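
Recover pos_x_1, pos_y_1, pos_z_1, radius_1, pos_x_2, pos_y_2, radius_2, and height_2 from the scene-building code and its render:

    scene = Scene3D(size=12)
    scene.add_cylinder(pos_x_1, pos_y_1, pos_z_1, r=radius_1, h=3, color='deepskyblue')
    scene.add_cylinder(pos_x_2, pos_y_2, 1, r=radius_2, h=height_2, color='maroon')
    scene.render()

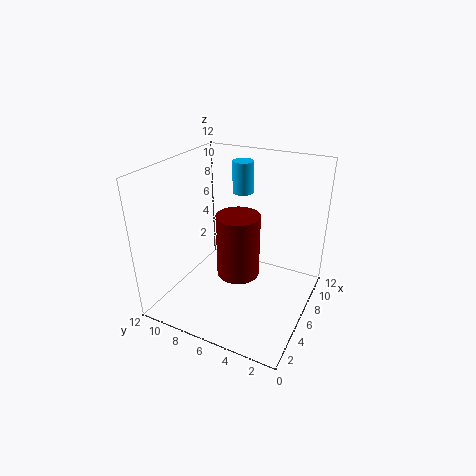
pos_x_1 = 11
pos_y_1 = 8
pos_z_1 = 8
radius_1 = 1
pos_x_2 = 8
pos_y_2 = 7
radius_2 = 2
height_2 = 6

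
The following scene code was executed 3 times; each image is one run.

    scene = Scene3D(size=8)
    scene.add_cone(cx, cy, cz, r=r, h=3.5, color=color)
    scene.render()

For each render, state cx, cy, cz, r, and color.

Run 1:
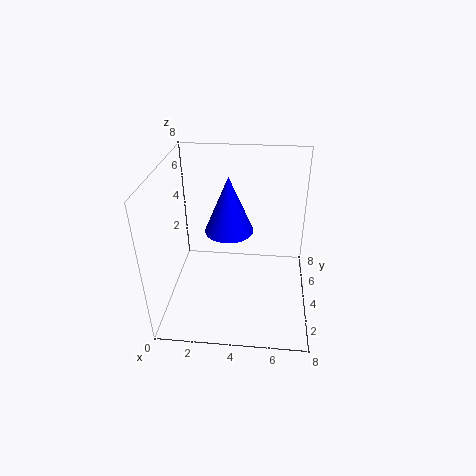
cx = 3.25
cy = 6
cz = 3.25
r = 1.5
color = 'blue'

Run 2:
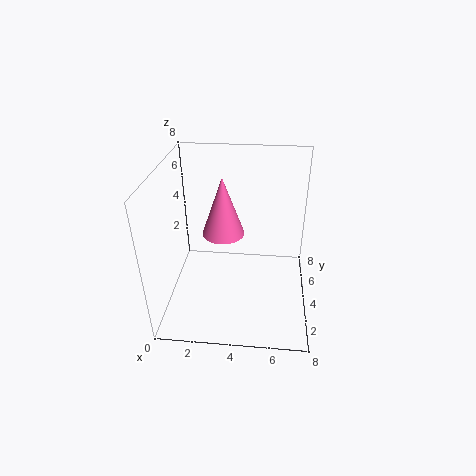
cx = 3
cy = 5.25
cz = 3.5
r = 1.25
color = 'hotpink'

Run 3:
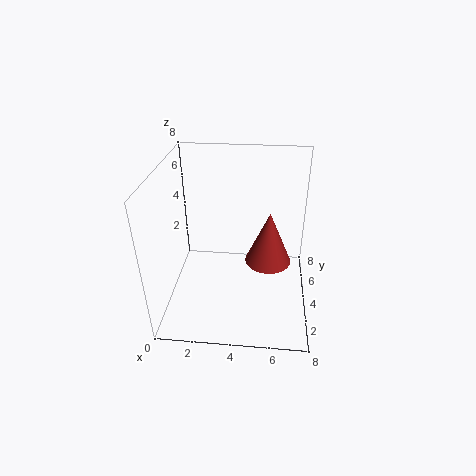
cx = 5.75
cy = 6.5
cz = 0.75
r = 1.5
color = 'brown'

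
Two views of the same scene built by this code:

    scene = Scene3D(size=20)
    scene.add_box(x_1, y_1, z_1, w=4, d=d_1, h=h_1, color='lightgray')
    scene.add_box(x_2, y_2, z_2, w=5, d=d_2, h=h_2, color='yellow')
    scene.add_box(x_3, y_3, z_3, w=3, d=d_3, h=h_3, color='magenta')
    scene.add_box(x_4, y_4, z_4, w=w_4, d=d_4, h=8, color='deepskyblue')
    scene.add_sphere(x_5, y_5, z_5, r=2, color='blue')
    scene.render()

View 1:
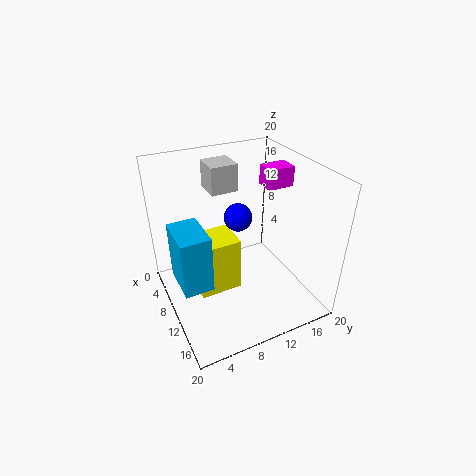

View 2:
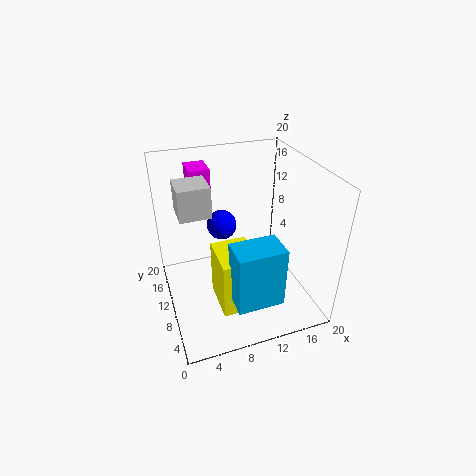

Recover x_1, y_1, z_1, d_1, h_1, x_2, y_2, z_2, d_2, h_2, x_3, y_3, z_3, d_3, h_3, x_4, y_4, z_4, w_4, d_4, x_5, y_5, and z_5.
x_1 = 2, y_1 = 8, z_1 = 15, d_1 = 4, h_1 = 4, x_2 = 6, y_2 = 4, z_2 = 2, d_2 = 6, h_2 = 8, x_3 = 5, y_3 = 16, z_3 = 15, d_3 = 4, h_3 = 3, x_4 = 7, y_4 = 1, z_4 = 5, w_4 = 6, d_4 = 4, x_5 = 8, y_5 = 11, z_5 = 12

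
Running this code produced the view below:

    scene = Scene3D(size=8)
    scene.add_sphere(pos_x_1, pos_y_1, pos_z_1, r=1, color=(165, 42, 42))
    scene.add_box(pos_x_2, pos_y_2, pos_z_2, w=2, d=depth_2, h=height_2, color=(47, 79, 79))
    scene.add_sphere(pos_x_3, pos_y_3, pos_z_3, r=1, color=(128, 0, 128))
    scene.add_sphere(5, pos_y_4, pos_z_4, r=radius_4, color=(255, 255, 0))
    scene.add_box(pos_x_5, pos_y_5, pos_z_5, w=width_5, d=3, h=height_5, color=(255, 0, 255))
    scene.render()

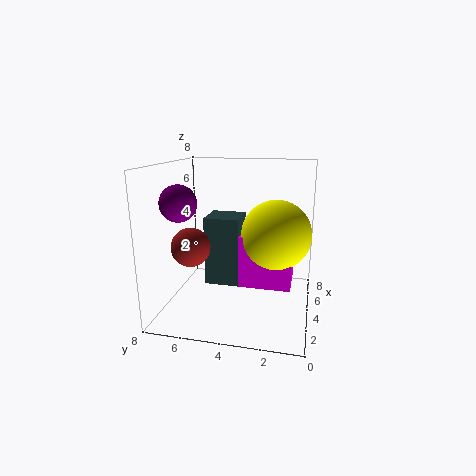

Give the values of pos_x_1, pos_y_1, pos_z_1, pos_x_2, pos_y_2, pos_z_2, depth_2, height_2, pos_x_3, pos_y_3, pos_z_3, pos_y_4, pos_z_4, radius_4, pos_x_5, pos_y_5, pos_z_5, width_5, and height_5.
pos_x_1 = 2, pos_y_1 = 6, pos_z_1 = 4, pos_x_2 = 4, pos_y_2 = 4, pos_z_2 = 1, depth_2 = 2, height_2 = 4, pos_x_3 = 3, pos_y_3 = 7, pos_z_3 = 6, pos_y_4 = 2, pos_z_4 = 4, radius_4 = 2, pos_x_5 = 4, pos_y_5 = 1, pos_z_5 = 1, width_5 = 3, height_5 = 3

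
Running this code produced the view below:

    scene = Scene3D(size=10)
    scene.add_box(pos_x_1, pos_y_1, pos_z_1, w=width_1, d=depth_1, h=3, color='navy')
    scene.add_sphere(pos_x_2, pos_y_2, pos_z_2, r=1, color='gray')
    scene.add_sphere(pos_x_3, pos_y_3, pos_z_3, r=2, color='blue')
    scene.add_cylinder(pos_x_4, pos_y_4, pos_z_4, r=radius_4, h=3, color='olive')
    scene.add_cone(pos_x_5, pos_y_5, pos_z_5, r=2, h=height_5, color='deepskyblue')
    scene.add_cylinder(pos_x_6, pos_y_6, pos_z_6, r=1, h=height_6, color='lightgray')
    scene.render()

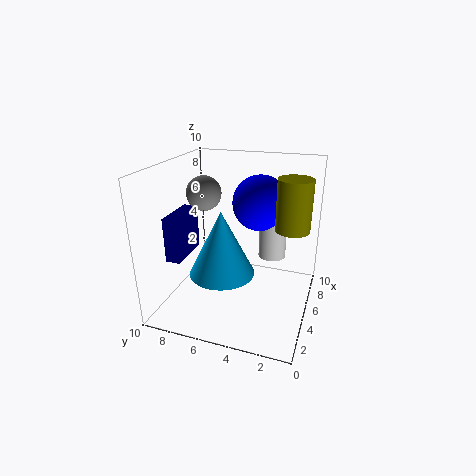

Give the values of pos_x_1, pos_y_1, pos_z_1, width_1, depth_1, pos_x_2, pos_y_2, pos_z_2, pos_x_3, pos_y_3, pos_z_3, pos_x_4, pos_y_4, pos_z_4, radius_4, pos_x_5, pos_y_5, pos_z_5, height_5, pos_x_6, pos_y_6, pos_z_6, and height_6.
pos_x_1 = 2; pos_y_1 = 8; pos_z_1 = 4; width_1 = 3; depth_1 = 1; pos_x_2 = 2; pos_y_2 = 6; pos_z_2 = 9; pos_x_3 = 7; pos_y_3 = 4; pos_z_3 = 7; pos_x_4 = 3; pos_y_4 = 1; pos_z_4 = 7; radius_4 = 1; pos_x_5 = 2; pos_y_5 = 5; pos_z_5 = 4; height_5 = 4; pos_x_6 = 7; pos_y_6 = 3; pos_z_6 = 3; height_6 = 4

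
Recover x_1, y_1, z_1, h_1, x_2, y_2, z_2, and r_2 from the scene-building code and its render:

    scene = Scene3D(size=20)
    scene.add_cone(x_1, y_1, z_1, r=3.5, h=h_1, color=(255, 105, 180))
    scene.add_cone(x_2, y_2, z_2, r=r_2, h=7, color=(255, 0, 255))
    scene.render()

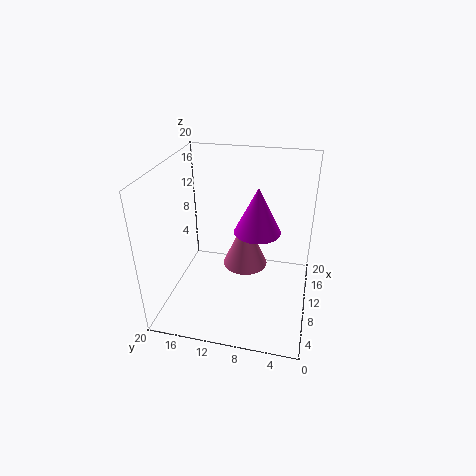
x_1 = 15, y_1 = 10, z_1 = 2.5, h_1 = 8, x_2 = 14, y_2 = 8, z_2 = 9, r_2 = 3.5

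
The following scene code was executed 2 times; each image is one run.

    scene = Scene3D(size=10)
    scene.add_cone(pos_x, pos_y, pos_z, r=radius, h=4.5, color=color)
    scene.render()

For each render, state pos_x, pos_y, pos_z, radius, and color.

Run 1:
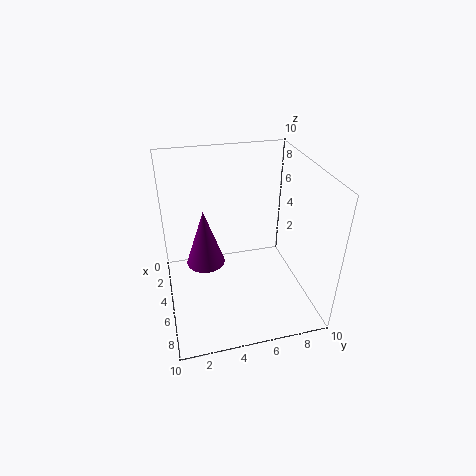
pos_x = 2.5; pos_y = 3; pos_z = 1.5; radius = 1.5; color = 'purple'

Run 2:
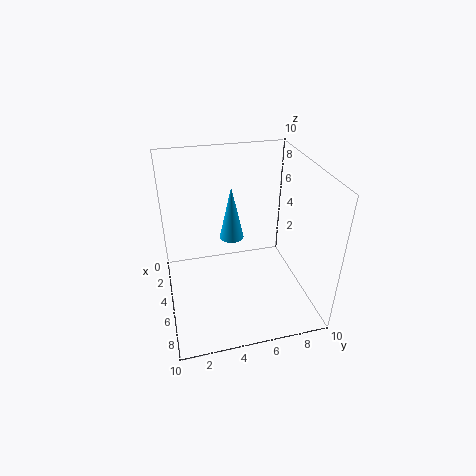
pos_x = 1; pos_y = 5.5; pos_z = 2.5; radius = 1; color = 'deepskyblue'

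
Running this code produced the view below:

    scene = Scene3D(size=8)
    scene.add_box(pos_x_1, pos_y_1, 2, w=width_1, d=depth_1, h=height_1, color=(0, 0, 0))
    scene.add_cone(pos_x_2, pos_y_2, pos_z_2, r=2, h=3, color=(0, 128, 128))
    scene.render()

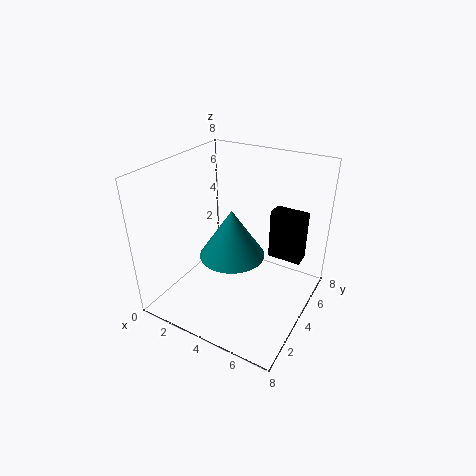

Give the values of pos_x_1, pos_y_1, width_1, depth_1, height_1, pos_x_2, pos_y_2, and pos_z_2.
pos_x_1 = 5; pos_y_1 = 6; width_1 = 2; depth_1 = 1; height_1 = 3; pos_x_2 = 3; pos_y_2 = 5; pos_z_2 = 2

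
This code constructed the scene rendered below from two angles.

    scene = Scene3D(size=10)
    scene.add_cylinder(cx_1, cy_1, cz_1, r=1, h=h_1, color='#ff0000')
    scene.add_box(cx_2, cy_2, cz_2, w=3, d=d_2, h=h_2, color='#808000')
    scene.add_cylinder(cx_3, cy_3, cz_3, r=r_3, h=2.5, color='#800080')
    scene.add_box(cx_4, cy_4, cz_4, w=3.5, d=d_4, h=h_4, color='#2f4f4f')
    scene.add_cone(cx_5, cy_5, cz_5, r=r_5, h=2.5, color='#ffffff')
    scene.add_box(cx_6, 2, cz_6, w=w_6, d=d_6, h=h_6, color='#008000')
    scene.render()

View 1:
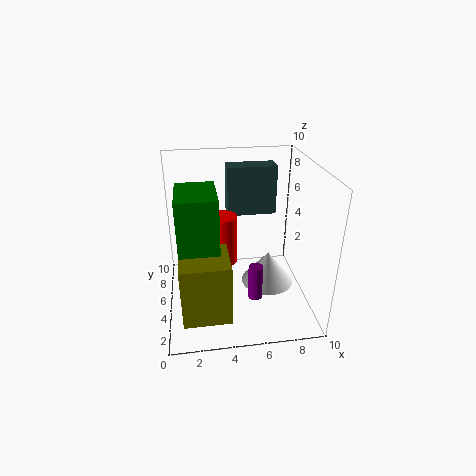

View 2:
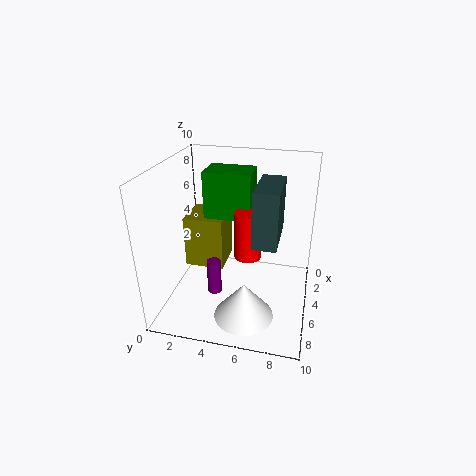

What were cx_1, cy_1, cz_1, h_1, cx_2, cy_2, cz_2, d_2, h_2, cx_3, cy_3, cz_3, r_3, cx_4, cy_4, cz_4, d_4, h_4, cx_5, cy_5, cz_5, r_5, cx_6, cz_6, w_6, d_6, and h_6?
cx_1 = 4; cy_1 = 5.5; cz_1 = 3; h_1 = 3.5; cx_2 = 1; cy_2 = 0.5; cz_2 = 1.5; d_2 = 3; h_2 = 4; cx_3 = 6; cy_3 = 3.5; cz_3 = 1; r_3 = 0.5; cx_4 = 4.5; cy_4 = 6.5; cz_4 = 6; d_4 = 1.5; h_4 = 3.5; cx_5 = 7.5; cy_5 = 6; cz_5 = 0.5; r_5 = 2; cx_6 = 1; cz_6 = 5.5; w_6 = 2.5; d_6 = 3.5; h_6 = 3.5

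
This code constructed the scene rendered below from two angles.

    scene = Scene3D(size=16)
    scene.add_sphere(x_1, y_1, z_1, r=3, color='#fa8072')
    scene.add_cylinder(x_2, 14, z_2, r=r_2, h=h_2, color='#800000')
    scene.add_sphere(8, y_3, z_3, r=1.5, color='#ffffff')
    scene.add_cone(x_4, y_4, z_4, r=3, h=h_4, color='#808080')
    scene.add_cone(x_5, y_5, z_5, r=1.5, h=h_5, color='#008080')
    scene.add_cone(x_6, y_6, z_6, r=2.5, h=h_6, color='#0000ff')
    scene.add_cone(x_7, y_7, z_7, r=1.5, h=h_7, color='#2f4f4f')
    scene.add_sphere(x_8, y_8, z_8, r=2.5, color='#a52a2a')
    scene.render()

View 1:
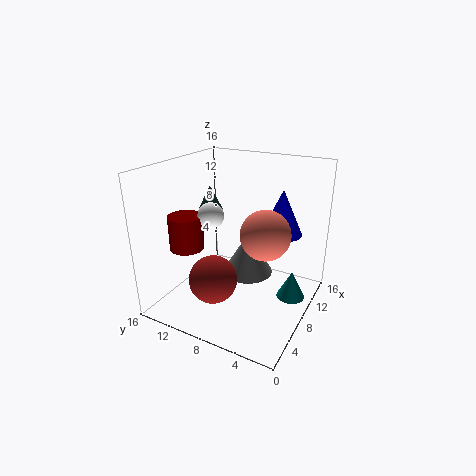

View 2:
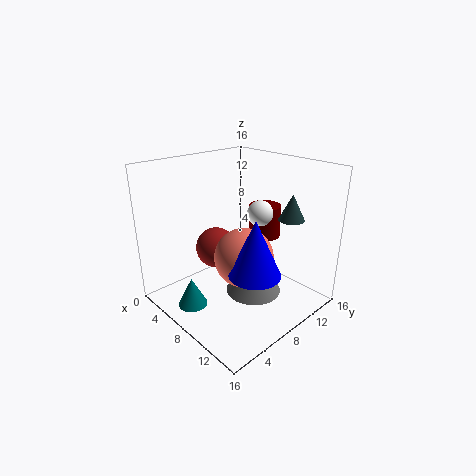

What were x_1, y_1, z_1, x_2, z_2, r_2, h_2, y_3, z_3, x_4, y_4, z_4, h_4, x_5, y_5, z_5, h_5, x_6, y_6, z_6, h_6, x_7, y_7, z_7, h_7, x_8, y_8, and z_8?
x_1 = 11
y_1 = 6
z_1 = 7.5
x_2 = 6.5
z_2 = 6
r_2 = 2
h_2 = 4
y_3 = 11.5
z_3 = 10
x_4 = 10.5
y_4 = 8
z_4 = 2.5
h_4 = 5
x_5 = 8
y_5 = 1.5
z_5 = 2.5
h_5 = 3
x_6 = 13.5
y_6 = 5
z_6 = 7
h_6 = 5.5
x_7 = 11
y_7 = 13.5
z_7 = 9.5
h_7 = 3
x_8 = 3.5
y_8 = 8.5
z_8 = 5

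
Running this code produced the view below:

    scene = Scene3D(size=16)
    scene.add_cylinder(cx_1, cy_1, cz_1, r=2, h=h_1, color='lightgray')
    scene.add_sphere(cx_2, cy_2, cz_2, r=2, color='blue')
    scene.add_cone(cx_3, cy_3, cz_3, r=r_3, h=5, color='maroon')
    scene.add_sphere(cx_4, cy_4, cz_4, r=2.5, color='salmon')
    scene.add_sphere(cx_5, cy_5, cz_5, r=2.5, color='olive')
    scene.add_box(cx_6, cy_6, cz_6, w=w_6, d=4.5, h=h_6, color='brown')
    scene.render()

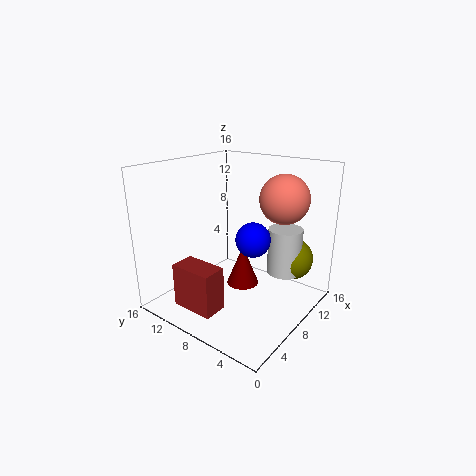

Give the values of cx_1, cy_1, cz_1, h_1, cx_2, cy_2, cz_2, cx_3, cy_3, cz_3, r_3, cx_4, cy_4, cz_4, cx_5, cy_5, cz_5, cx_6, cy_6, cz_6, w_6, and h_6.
cx_1 = 12.5
cy_1 = 4.5
cz_1 = 3
h_1 = 5.5
cx_2 = 9.5
cy_2 = 7
cz_2 = 7.5
cx_3 = 11
cy_3 = 9.5
cz_3 = 0.5
r_3 = 2
cx_4 = 9
cy_4 = 3
cz_4 = 13
cx_5 = 13.5
cy_5 = 4
cz_5 = 4.5
cx_6 = 0.5
cy_6 = 6
cz_6 = 2.5
w_6 = 2.5
h_6 = 4.5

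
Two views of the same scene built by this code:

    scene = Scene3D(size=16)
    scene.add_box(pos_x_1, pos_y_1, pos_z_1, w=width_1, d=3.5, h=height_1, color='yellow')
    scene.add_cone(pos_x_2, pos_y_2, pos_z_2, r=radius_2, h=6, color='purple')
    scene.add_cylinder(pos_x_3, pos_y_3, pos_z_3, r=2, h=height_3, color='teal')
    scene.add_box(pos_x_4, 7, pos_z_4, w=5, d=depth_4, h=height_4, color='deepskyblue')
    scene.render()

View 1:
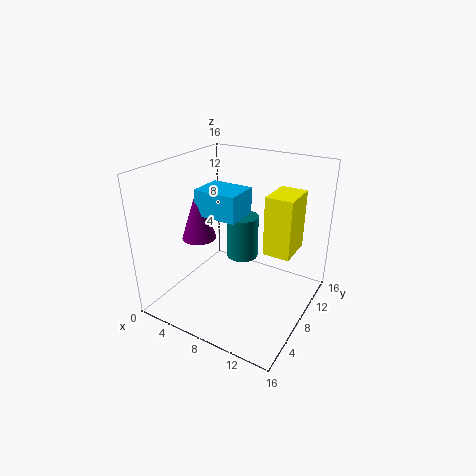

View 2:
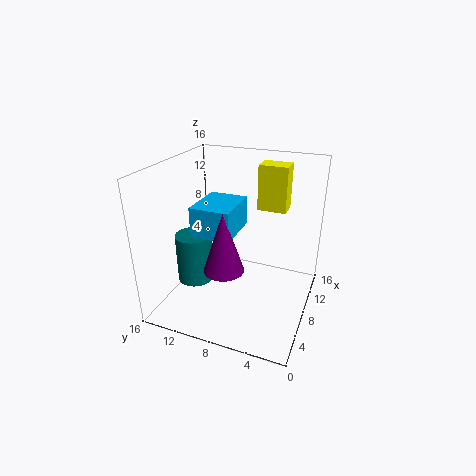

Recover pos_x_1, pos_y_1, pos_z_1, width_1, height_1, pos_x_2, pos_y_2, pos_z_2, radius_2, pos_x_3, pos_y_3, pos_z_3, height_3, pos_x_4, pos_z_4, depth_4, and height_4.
pos_x_1 = 13; pos_y_1 = 4; pos_z_1 = 9.5; width_1 = 2.5; height_1 = 5.5; pos_x_2 = 3; pos_y_2 = 7.5; pos_z_2 = 7; radius_2 = 2; pos_x_3 = 6; pos_y_3 = 12.5; pos_z_3 = 3; height_3 = 5.5; pos_x_4 = 3; pos_z_4 = 10; depth_4 = 4; height_4 = 3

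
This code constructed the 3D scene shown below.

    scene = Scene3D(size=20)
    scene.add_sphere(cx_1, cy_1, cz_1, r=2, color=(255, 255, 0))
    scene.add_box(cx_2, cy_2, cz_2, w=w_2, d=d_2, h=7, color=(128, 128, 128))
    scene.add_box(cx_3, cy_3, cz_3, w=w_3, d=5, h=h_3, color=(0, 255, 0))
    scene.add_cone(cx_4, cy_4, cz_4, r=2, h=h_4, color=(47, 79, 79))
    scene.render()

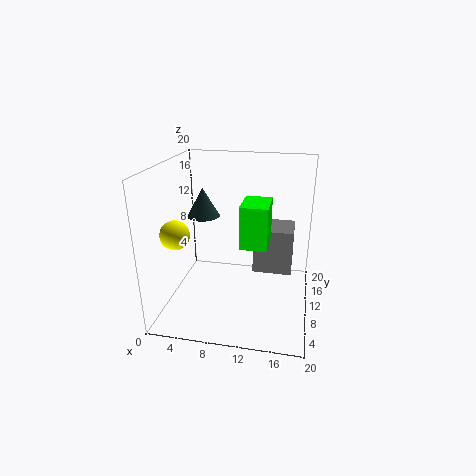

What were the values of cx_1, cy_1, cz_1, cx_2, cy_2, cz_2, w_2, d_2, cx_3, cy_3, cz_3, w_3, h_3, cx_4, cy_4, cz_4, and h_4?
cx_1 = 2
cy_1 = 7
cz_1 = 11
cx_2 = 11.5
cy_2 = 14
cz_2 = 2.5
w_2 = 6
d_2 = 5.5
cx_3 = 11
cy_3 = 5.5
cz_3 = 10.5
w_3 = 3.5
h_3 = 5.5
cx_4 = 6.5
cy_4 = 6
cz_4 = 14.5
h_4 = 3.5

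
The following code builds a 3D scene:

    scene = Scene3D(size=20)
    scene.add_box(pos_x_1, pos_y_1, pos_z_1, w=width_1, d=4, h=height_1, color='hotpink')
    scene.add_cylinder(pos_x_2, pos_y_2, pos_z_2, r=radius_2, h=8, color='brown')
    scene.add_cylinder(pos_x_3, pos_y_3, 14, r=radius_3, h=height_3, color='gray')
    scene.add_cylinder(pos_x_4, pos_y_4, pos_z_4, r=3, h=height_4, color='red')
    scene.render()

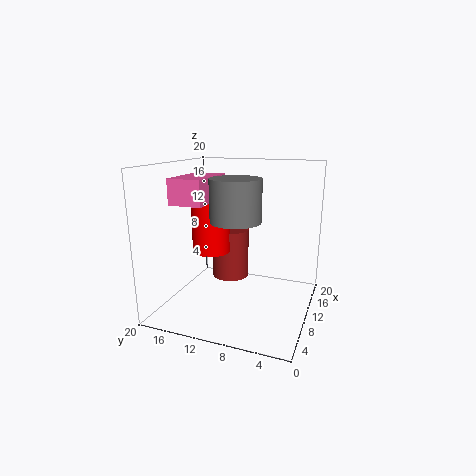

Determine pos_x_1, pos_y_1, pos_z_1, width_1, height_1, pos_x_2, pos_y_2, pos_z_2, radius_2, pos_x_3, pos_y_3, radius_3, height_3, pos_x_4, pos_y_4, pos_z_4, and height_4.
pos_x_1 = 1; pos_y_1 = 11; pos_z_1 = 16; width_1 = 7; height_1 = 3; pos_x_2 = 17; pos_y_2 = 14; pos_z_2 = 1; radius_2 = 3; pos_x_3 = 4; pos_y_3 = 8; radius_3 = 3; height_3 = 5; pos_x_4 = 14; pos_y_4 = 16; pos_z_4 = 6; height_4 = 9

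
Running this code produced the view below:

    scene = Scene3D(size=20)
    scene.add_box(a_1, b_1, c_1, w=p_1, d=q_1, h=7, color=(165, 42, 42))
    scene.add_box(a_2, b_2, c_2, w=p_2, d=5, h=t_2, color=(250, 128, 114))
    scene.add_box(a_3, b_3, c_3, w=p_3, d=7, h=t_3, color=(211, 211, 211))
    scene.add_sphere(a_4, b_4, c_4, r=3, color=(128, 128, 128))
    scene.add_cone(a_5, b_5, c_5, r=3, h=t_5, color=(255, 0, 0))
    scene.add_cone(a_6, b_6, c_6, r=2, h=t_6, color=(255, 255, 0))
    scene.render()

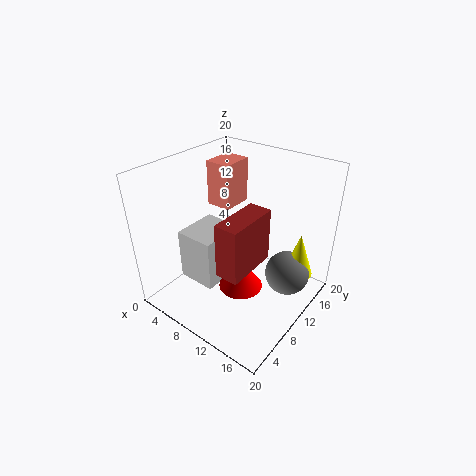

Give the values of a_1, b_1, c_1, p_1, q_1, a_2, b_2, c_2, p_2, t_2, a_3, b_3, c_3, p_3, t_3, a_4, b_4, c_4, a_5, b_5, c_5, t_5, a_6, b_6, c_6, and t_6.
a_1 = 12; b_1 = 3; c_1 = 9; p_1 = 3; q_1 = 7; a_2 = 1; b_2 = 14; c_2 = 11; p_2 = 4; t_2 = 7; a_3 = 1; b_3 = 7; c_3 = 1; p_3 = 6; t_3 = 8; a_4 = 17; b_4 = 12; c_4 = 6; a_5 = 12; b_5 = 8; c_5 = 4; t_5 = 4; a_6 = 18; b_6 = 13; c_6 = 6; t_6 = 6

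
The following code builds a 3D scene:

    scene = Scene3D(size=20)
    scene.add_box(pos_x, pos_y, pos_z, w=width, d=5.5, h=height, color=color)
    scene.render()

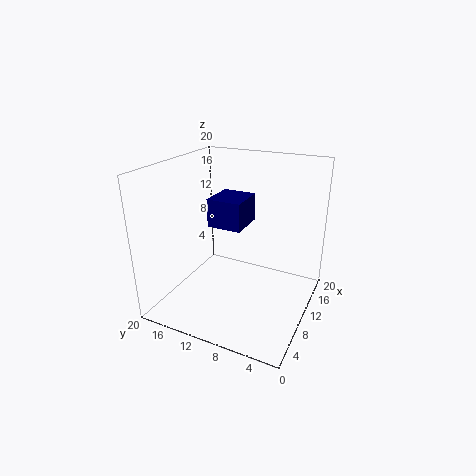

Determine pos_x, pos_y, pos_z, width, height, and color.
pos_x = 13.5
pos_y = 11.5
pos_z = 9
width = 6
height = 4.5
color = 'navy'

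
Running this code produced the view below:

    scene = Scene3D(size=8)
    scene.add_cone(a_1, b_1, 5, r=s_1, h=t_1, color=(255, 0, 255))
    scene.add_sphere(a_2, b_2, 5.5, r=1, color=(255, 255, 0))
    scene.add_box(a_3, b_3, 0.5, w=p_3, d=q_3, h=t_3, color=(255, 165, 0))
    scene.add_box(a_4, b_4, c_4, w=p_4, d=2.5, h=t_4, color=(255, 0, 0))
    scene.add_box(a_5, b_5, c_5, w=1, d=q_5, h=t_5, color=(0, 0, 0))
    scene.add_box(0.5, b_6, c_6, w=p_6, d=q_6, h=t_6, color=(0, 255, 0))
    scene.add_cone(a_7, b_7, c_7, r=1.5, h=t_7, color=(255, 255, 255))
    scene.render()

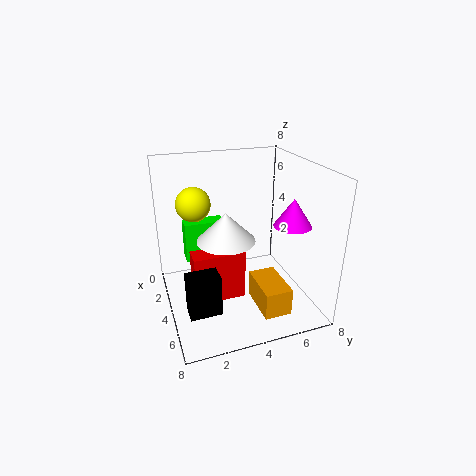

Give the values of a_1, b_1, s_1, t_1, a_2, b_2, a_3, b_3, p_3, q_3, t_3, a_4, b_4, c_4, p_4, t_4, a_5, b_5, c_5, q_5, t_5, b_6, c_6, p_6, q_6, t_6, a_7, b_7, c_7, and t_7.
a_1 = 5.5, b_1 = 6.5, s_1 = 1, t_1 = 1.5, a_2 = 2, b_2 = 2, a_3 = 4.5, b_3 = 4.5, p_3 = 2.5, q_3 = 1.5, t_3 = 1.5, a_4 = 5.5, b_4 = 1, c_4 = 2, p_4 = 1, t_4 = 2.5, a_5 = 6.5, b_5 = 0.5, c_5 = 2, q_5 = 1.5, t_5 = 2, b_6 = 1.5, c_6 = 1.5, p_6 = 1, q_6 = 2.5, t_6 = 2.5, a_7 = 5, b_7 = 3, c_7 = 4.5, t_7 = 1.5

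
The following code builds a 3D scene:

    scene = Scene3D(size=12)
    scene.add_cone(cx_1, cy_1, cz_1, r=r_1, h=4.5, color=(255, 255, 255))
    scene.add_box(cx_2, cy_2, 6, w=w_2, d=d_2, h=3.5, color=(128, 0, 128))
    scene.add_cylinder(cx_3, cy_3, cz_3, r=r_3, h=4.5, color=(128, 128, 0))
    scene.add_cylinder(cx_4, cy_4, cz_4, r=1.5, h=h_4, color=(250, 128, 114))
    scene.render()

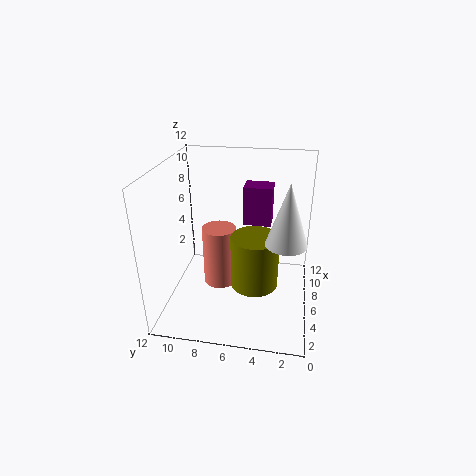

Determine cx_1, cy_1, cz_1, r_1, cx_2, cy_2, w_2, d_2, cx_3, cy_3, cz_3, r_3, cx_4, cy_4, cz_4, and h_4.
cx_1 = 3, cy_1 = 2, cz_1 = 7.5, r_1 = 1.5, cx_2 = 8.5, cy_2 = 3.5, w_2 = 2, d_2 = 2.5, cx_3 = 5.5, cy_3 = 4.5, cz_3 = 2, r_3 = 2, cx_4 = 7.5, cy_4 = 8, cz_4 = 0.5, h_4 = 5.5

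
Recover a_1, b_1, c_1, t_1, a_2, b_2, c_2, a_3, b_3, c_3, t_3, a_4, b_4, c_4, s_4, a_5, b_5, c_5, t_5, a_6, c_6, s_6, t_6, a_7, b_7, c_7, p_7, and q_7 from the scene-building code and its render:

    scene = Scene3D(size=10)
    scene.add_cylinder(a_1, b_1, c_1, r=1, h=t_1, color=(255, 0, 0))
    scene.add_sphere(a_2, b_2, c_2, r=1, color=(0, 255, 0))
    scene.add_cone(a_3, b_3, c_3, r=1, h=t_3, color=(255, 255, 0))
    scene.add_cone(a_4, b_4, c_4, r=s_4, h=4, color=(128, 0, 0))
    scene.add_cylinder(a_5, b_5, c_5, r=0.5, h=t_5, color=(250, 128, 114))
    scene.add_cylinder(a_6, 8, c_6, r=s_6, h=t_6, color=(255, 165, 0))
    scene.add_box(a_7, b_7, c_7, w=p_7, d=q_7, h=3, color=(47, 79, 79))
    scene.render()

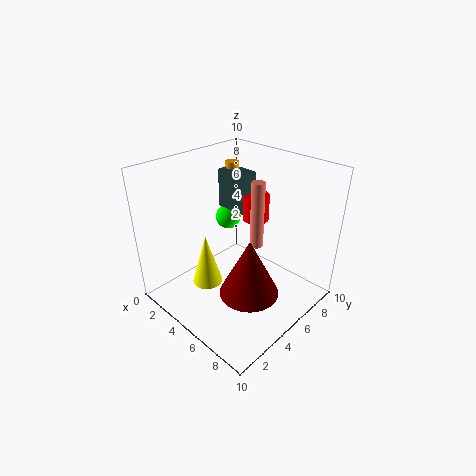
a_1 = 4; b_1 = 8; c_1 = 5; t_1 = 2; a_2 = 1.5; b_2 = 7.5; c_2 = 4.5; a_3 = 4.5; b_3 = 2.5; c_3 = 2.5; t_3 = 3.5; a_4 = 7; b_4 = 4; c_4 = 2; s_4 = 2; a_5 = 5; b_5 = 7; c_5 = 3.5; t_5 = 5; a_6 = 1.5; c_6 = 7; s_6 = 0.5; t_6 = 2; a_7 = 1; b_7 = 7; c_7 = 5.5; p_7 = 2.5; q_7 = 1.5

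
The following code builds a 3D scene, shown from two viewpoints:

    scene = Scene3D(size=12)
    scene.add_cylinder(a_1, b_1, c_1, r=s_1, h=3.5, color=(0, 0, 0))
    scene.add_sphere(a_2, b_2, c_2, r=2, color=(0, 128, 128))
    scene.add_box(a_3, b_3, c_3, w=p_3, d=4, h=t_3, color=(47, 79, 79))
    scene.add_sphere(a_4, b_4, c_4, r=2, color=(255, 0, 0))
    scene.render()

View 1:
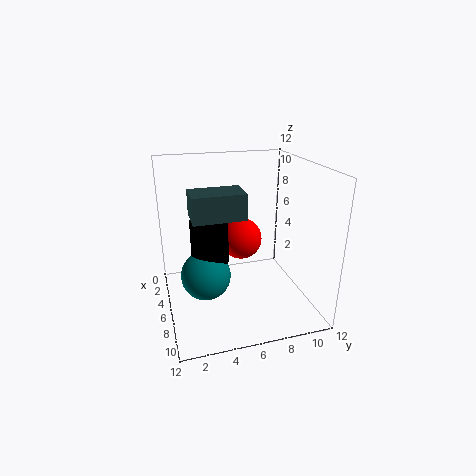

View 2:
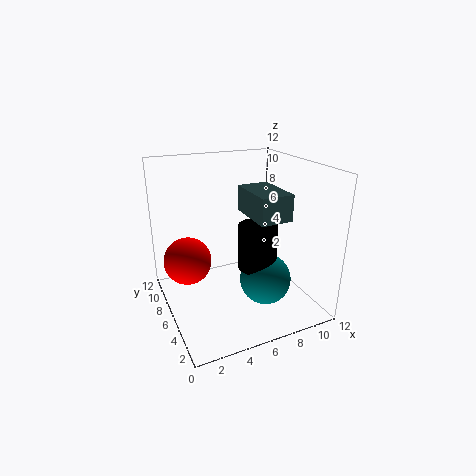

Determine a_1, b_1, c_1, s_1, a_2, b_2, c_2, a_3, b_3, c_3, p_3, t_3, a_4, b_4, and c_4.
a_1 = 6.5; b_1 = 3.5; c_1 = 4.5; s_1 = 1.5; a_2 = 7; b_2 = 3; c_2 = 3.5; a_3 = 6; b_3 = 2; c_3 = 8.5; p_3 = 2.5; t_3 = 2; a_4 = 2; b_4 = 7.5; c_4 = 4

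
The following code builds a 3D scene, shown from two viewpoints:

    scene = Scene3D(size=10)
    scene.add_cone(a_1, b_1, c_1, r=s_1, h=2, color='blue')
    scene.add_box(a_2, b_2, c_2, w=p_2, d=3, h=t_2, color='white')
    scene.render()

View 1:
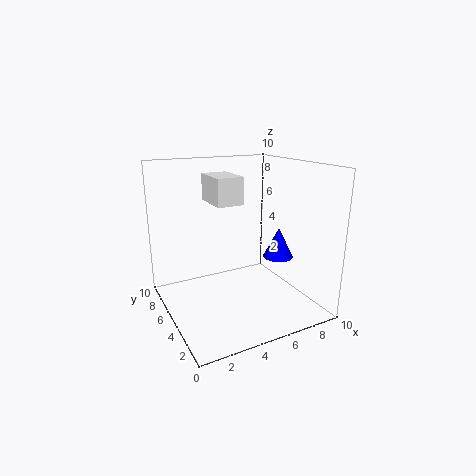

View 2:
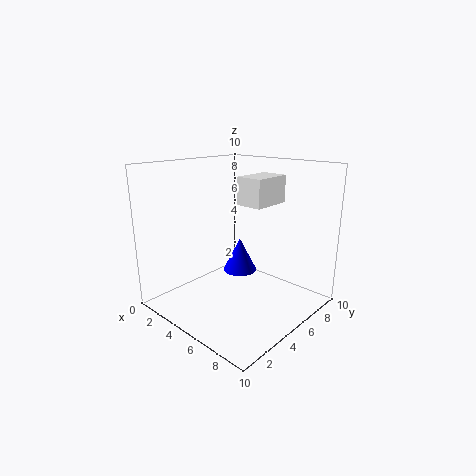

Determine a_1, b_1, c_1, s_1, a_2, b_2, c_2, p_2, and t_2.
a_1 = 7; b_1 = 3; c_1 = 4; s_1 = 1; a_2 = 4; b_2 = 6; c_2 = 7; p_2 = 2; t_2 = 2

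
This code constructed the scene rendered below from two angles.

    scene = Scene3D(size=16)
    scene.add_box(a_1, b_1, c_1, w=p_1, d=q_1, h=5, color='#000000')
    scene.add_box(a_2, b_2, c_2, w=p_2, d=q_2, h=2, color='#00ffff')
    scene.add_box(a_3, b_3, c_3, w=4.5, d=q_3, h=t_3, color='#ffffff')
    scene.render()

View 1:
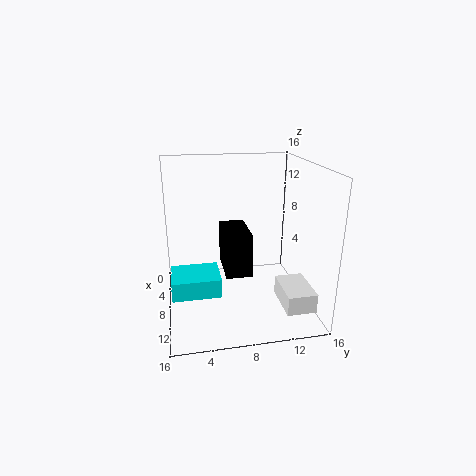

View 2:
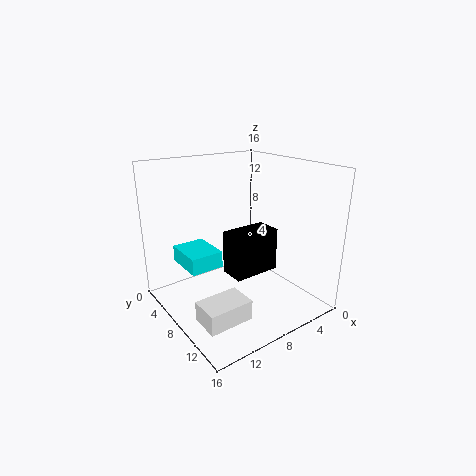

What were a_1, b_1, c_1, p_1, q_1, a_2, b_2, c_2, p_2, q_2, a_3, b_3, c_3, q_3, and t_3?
a_1 = 3.5, b_1 = 6.5, c_1 = 3.5, p_1 = 5.5, q_1 = 3, a_2 = 8.5, b_2 = 0.5, c_2 = 3.5, p_2 = 4, q_2 = 5, a_3 = 11, b_3 = 11.5, c_3 = 2.5, q_3 = 3, t_3 = 2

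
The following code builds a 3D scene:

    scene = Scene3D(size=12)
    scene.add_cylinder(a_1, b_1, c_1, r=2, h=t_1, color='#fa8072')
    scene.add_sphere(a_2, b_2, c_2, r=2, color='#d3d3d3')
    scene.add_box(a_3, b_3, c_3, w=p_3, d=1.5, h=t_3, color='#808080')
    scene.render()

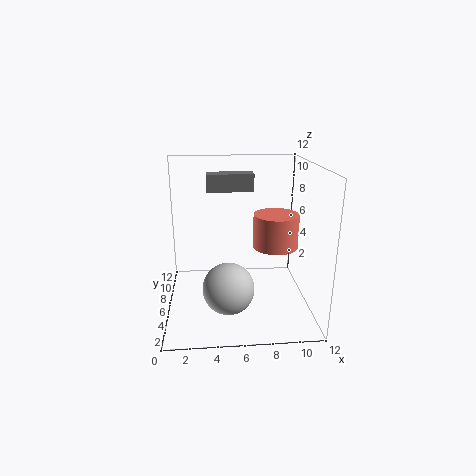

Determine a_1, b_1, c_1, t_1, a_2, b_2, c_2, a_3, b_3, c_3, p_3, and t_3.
a_1 = 9.5, b_1 = 7.5, c_1 = 4.5, t_1 = 3, a_2 = 5, b_2 = 3, c_2 = 3, a_3 = 3.5, b_3 = 7.5, c_3 = 9.5, p_3 = 4, t_3 = 1.5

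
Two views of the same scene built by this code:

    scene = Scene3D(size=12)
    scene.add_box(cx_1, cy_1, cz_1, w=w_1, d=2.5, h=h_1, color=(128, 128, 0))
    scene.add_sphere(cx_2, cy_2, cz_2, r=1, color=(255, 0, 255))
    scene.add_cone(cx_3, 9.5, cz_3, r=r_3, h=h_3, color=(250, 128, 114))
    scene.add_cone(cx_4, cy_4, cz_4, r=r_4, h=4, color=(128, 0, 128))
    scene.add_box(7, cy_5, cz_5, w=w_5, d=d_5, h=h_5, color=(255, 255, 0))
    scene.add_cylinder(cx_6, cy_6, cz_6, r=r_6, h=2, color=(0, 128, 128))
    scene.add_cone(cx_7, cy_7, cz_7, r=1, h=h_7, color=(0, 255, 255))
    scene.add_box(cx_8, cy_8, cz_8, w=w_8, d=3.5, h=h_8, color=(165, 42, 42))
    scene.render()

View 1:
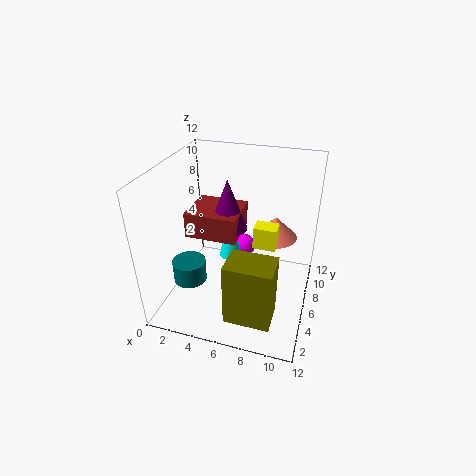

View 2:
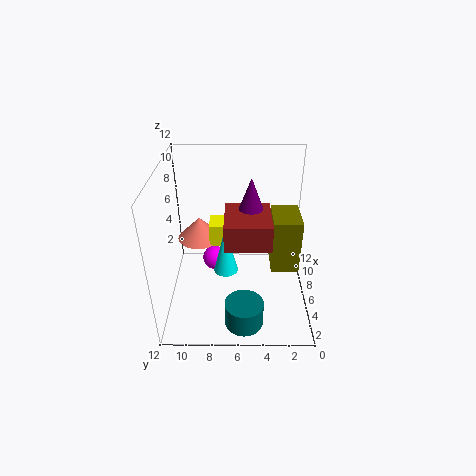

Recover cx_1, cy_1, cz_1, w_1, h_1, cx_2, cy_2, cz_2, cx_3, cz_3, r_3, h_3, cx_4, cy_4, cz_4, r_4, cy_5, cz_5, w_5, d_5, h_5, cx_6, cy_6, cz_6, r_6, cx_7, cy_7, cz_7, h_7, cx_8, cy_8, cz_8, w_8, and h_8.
cx_1 = 6.5
cy_1 = 0.5
cz_1 = 2
w_1 = 3.5
h_1 = 5
cx_2 = 6
cy_2 = 8
cz_2 = 4
cx_3 = 8.5
cz_3 = 4.5
r_3 = 2
h_3 = 2
cx_4 = 5.5
cy_4 = 5
cz_4 = 7.5
r_4 = 1.5
cy_5 = 7
cz_5 = 4.5
w_5 = 2
d_5 = 1.5
h_5 = 2
cx_6 = 1.5
cy_6 = 5.5
cz_6 = 1
r_6 = 1.5
cx_7 = 5
cy_7 = 7
cz_7 = 3.5
h_7 = 4
cx_8 = 2.5
cy_8 = 3.5
cz_8 = 7
w_8 = 4
h_8 = 2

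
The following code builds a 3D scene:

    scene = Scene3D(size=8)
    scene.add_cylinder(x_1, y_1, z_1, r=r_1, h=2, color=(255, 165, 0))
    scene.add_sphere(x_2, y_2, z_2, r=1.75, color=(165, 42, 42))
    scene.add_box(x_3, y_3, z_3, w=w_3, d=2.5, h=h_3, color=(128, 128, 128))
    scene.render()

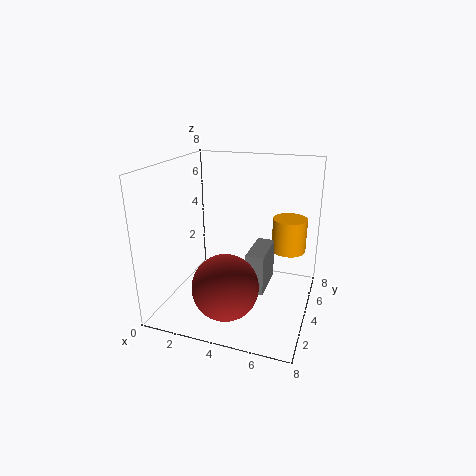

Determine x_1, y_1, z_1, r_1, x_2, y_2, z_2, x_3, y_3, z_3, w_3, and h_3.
x_1 = 6.5; y_1 = 6; z_1 = 2.75; r_1 = 1; x_2 = 4; y_2 = 2; z_2 = 2; x_3 = 4.75; y_3 = 3; z_3 = 1.25; w_3 = 1; h_3 = 2.25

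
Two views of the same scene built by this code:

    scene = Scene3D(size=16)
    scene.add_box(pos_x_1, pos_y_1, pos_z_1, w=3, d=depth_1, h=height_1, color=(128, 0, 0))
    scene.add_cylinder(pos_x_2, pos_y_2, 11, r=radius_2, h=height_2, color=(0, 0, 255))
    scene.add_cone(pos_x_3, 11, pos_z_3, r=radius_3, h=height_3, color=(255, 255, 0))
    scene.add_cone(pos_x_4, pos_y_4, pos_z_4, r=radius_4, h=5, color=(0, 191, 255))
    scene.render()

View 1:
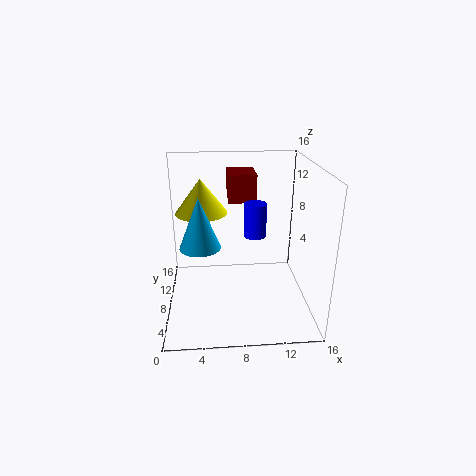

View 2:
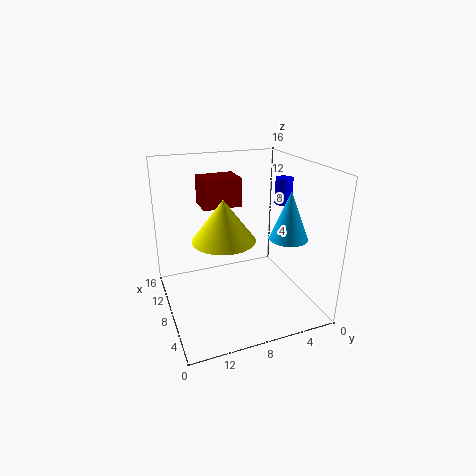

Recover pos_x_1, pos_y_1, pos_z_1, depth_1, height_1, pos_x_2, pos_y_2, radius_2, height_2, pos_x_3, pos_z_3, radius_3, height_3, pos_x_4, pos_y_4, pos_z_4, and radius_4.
pos_x_1 = 7
pos_y_1 = 8
pos_z_1 = 12
depth_1 = 4
height_1 = 3
pos_x_2 = 9
pos_y_2 = 2
radius_2 = 1
height_2 = 3
pos_x_3 = 4
pos_z_3 = 10
radius_3 = 3
height_3 = 4
pos_x_4 = 4
pos_y_4 = 4
pos_z_4 = 9
radius_4 = 2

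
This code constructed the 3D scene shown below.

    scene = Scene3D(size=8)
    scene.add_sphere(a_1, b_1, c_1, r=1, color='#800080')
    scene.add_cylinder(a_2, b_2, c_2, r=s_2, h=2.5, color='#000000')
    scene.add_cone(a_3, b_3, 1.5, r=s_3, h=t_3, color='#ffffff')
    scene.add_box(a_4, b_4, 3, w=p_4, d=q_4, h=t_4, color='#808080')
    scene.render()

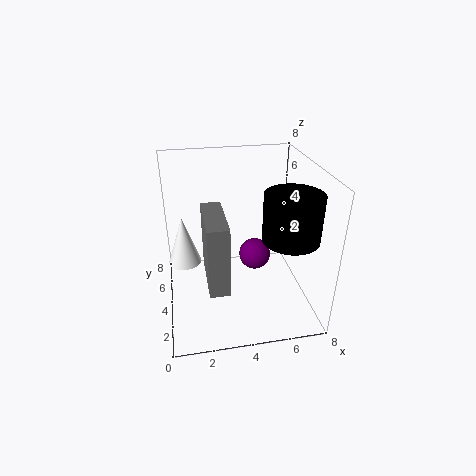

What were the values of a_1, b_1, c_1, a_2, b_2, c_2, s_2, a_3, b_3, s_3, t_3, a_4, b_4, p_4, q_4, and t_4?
a_1 = 5.5
b_1 = 6
c_1 = 1.5
a_2 = 6.5
b_2 = 2.5
c_2 = 4.5
s_2 = 1.5
a_3 = 1
b_3 = 6
s_3 = 1
t_3 = 3
a_4 = 2
b_4 = 0.5
p_4 = 1
q_4 = 3
t_4 = 3.5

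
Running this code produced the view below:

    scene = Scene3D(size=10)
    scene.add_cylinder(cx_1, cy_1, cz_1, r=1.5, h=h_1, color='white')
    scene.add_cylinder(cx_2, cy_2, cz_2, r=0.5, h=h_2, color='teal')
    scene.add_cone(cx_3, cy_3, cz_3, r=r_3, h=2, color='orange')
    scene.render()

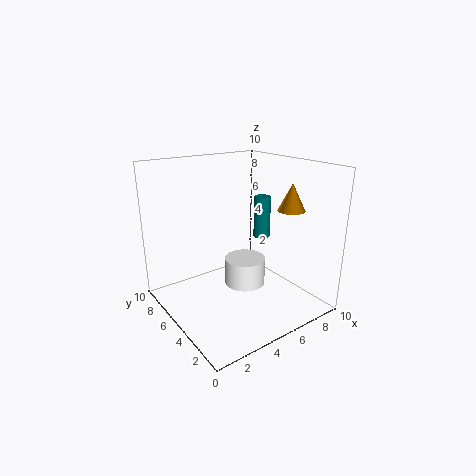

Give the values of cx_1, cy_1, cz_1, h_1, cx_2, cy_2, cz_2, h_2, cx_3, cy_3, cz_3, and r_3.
cx_1 = 6
cy_1 = 5.5
cz_1 = 1
h_1 = 2
cx_2 = 5
cy_2 = 2.5
cz_2 = 6
h_2 = 2.5
cx_3 = 9
cy_3 = 4
cz_3 = 6.5
r_3 = 1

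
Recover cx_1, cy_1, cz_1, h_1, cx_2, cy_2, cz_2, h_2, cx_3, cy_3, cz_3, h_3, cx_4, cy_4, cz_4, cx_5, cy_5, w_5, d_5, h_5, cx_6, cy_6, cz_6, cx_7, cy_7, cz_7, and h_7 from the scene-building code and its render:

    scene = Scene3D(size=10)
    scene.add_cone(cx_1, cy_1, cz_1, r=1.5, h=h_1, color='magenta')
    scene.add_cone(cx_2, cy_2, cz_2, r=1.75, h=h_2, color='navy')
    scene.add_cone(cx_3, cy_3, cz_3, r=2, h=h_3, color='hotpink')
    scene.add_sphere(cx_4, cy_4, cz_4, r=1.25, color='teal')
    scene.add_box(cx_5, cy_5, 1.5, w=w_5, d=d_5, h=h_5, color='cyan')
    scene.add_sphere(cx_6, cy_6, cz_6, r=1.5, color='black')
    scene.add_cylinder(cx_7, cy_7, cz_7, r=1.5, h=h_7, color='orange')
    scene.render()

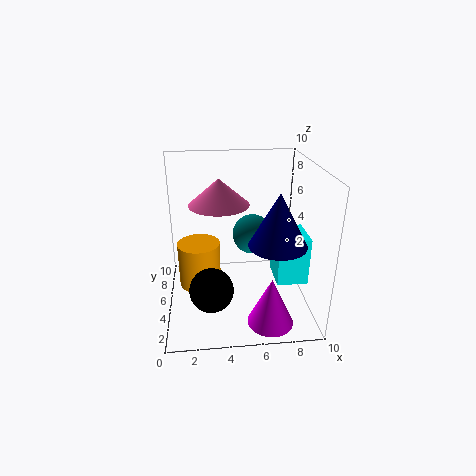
cx_1 = 6.75, cy_1 = 1.5, cz_1 = 0.5, h_1 = 3.25, cx_2 = 7, cy_2 = 1.75, cz_2 = 6, h_2 = 3.25, cx_3 = 3.75, cy_3 = 5, cz_3 = 7.5, h_3 = 1.75, cx_4 = 5.75, cy_4 = 3.5, cz_4 = 6, cx_5 = 7.75, cy_5 = 4, w_5 = 2.25, d_5 = 2.75, h_5 = 3.5, cx_6 = 3, cy_6 = 3.25, cz_6 = 2, cx_7 = 2.25, cy_7 = 5.5, cz_7 = 1.25, h_7 = 3.25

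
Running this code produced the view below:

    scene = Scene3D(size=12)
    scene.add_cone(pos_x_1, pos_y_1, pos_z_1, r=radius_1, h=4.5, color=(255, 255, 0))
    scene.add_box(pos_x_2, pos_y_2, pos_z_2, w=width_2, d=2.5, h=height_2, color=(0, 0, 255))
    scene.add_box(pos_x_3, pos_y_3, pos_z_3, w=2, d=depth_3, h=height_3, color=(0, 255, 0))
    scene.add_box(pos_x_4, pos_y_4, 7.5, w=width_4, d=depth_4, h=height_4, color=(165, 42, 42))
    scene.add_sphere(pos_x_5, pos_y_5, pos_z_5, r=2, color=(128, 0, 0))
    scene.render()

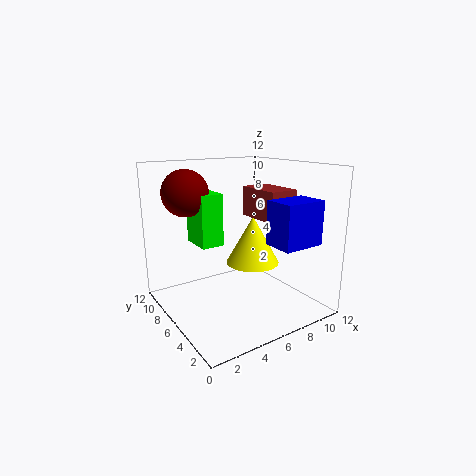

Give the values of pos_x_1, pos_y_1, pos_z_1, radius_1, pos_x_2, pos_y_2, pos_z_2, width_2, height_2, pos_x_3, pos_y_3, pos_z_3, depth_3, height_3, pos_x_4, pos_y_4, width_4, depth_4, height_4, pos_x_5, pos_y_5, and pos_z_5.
pos_x_1 = 9
pos_y_1 = 8
pos_z_1 = 2.5
radius_1 = 2.5
pos_x_2 = 7
pos_y_2 = 1
pos_z_2 = 6
width_2 = 3.5
height_2 = 3.5
pos_x_3 = 3.5
pos_y_3 = 7.5
pos_z_3 = 5
depth_3 = 3
height_3 = 4.5
pos_x_4 = 7.5
pos_y_4 = 3.5
width_4 = 2.5
depth_4 = 4
height_4 = 2.5
pos_x_5 = 3
pos_y_5 = 9.5
pos_z_5 = 9.5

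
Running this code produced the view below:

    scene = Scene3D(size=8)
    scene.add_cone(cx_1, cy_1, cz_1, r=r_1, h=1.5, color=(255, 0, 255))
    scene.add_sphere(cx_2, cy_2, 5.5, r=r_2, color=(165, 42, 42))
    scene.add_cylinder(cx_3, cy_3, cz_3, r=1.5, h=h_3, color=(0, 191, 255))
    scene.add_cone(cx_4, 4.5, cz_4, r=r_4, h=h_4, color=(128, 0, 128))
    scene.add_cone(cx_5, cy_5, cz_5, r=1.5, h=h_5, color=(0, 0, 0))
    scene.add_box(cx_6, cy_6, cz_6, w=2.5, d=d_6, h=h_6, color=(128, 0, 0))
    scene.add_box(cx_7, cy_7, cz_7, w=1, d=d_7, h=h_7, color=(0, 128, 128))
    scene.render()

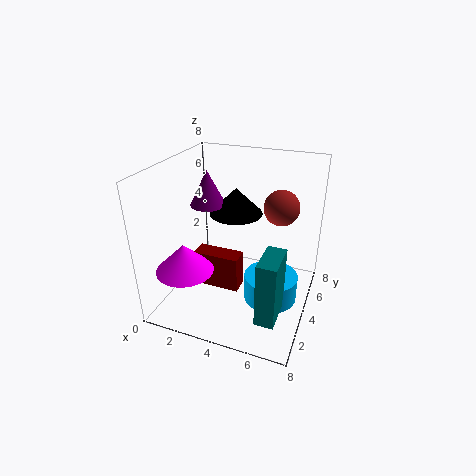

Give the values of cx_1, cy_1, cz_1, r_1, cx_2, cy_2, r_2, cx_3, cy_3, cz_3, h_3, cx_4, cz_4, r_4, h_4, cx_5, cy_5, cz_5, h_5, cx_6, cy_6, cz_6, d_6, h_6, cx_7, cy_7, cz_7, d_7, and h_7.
cx_1 = 2; cy_1 = 1.5; cz_1 = 3; r_1 = 1.5; cx_2 = 6; cy_2 = 5.5; r_2 = 1; cx_3 = 6; cy_3 = 4; cz_3 = 0.5; h_3 = 1.5; cx_4 = 2; cz_4 = 5.5; r_4 = 1; h_4 = 2; cx_5 = 3.5; cy_5 = 5; cz_5 = 5; h_5 = 1.5; cx_6 = 2; cy_6 = 2.5; cz_6 = 1.5; d_6 = 1; h_6 = 2; cx_7 = 6; cy_7 = 1; cz_7 = 1; d_7 = 2; h_7 = 3.5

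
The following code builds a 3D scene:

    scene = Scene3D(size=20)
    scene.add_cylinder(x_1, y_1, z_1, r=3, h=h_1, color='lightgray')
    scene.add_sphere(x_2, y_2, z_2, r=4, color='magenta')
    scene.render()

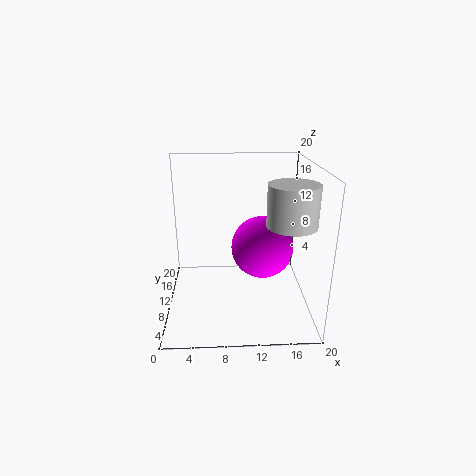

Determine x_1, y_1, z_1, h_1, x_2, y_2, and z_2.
x_1 = 16
y_1 = 4
z_1 = 14
h_1 = 5
x_2 = 13
y_2 = 7
z_2 = 10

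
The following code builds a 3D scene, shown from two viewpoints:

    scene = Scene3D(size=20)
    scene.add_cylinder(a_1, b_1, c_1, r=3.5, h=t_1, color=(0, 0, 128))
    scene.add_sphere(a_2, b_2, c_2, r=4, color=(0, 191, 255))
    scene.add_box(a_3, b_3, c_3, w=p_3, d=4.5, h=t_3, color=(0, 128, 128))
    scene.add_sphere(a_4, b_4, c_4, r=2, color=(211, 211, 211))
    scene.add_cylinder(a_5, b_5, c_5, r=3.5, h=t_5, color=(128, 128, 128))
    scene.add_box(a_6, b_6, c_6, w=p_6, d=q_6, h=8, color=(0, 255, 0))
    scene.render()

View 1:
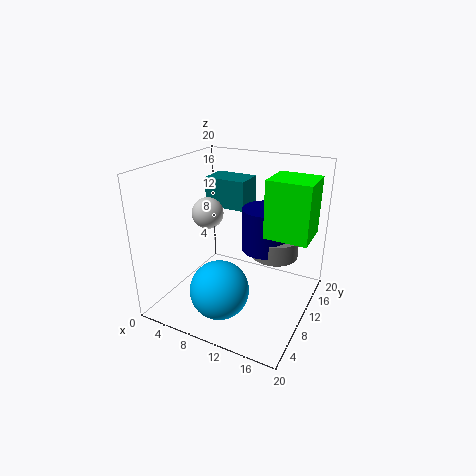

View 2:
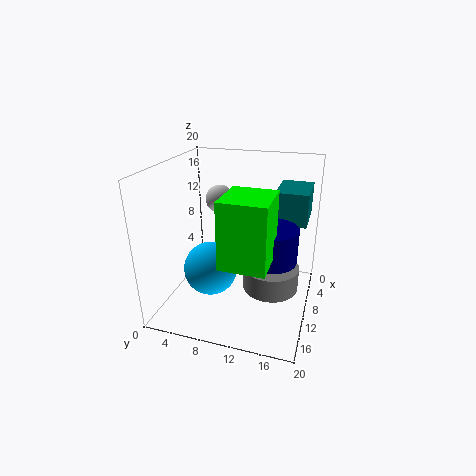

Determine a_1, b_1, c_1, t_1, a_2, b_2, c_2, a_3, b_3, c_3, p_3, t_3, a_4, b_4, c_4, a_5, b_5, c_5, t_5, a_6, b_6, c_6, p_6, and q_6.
a_1 = 12; b_1 = 15; c_1 = 6.5; t_1 = 6.5; a_2 = 9.5; b_2 = 5.5; c_2 = 4; a_3 = 2; b_3 = 14.5; c_3 = 12; p_3 = 6.5; t_3 = 4.5; a_4 = 7.5; b_4 = 6.5; c_4 = 14.5; a_5 = 13.5; b_5 = 15.5; c_5 = 5.5; t_5 = 3; a_6 = 13.5; b_6 = 10.5; c_6 = 10.5; p_6 = 6; q_6 = 5.5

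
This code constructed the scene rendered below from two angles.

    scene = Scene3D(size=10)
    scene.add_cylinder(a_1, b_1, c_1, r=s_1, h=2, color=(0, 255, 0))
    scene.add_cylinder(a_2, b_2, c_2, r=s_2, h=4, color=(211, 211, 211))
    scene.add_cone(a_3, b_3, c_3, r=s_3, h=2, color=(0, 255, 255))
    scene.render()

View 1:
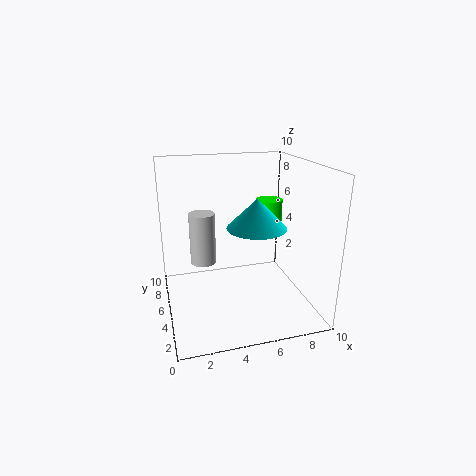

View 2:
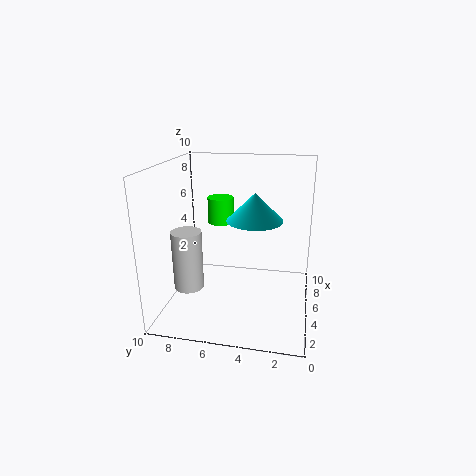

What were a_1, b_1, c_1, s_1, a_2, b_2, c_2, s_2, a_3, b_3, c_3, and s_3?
a_1 = 8
b_1 = 7
c_1 = 5
s_1 = 1
a_2 = 3
b_2 = 8
c_2 = 2
s_2 = 1
a_3 = 6
b_3 = 4
c_3 = 6
s_3 = 2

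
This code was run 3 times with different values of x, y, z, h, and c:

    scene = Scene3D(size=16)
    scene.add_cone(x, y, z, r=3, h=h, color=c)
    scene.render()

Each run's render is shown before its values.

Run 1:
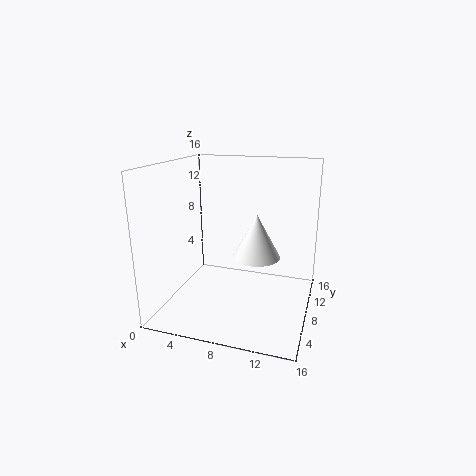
x = 9; y = 12.5; z = 4; h = 5.5; c = 'white'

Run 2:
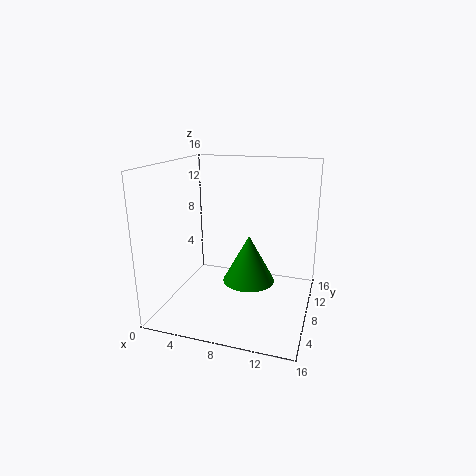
x = 9; y = 9; z = 2.5; h = 5.5; c = 'green'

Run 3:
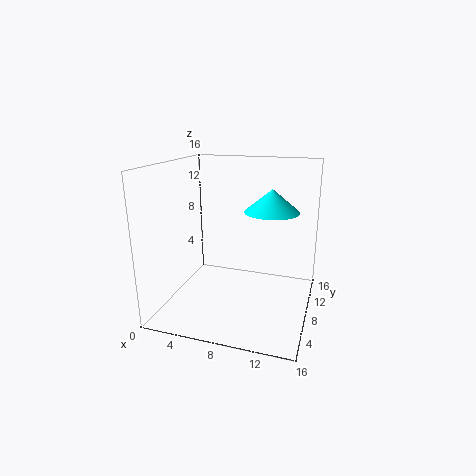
x = 11.5; y = 9; z = 11; h = 2.5; c = 'cyan'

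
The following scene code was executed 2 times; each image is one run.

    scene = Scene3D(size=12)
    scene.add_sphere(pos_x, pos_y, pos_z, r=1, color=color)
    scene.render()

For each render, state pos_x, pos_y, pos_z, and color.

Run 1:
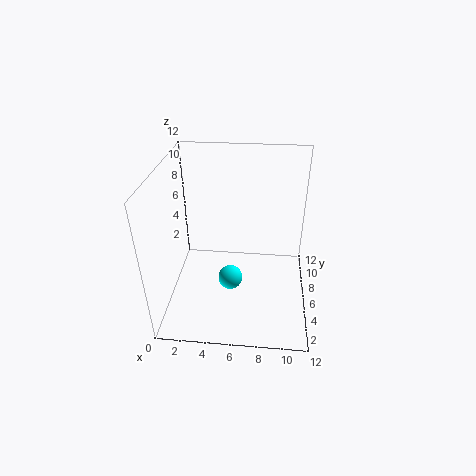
pos_x = 5.5, pos_y = 4.5, pos_z = 3, color = 'cyan'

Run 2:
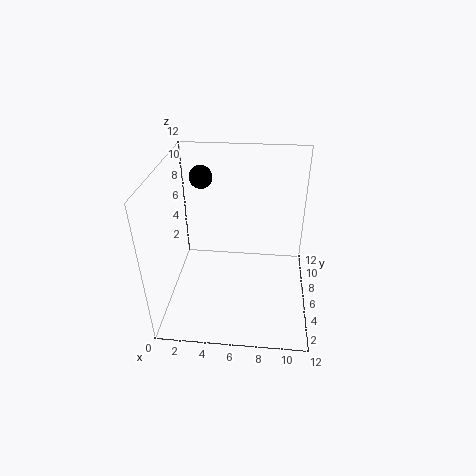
pos_x = 2.5, pos_y = 9, pos_z = 10, color = 'black'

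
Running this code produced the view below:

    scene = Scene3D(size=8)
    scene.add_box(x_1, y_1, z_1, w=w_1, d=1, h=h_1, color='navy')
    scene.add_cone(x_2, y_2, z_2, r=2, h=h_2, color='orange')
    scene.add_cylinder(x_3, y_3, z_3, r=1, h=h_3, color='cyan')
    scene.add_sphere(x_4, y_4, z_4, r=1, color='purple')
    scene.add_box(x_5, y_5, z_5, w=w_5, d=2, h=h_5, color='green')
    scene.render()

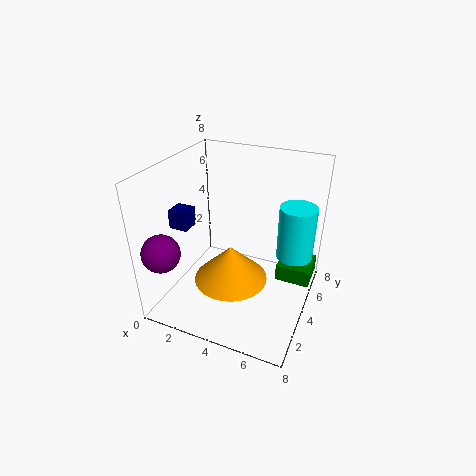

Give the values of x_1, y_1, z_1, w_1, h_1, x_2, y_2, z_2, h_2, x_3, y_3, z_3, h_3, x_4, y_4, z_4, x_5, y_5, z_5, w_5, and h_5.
x_1 = 1
y_1 = 2
z_1 = 5
w_1 = 1
h_1 = 1
x_2 = 4
y_2 = 3
z_2 = 2
h_2 = 2
x_3 = 7
y_3 = 5
z_3 = 3
h_3 = 3
x_4 = 1
y_4 = 1
z_4 = 4
x_5 = 6
y_5 = 5
z_5 = 1
w_5 = 2
h_5 = 1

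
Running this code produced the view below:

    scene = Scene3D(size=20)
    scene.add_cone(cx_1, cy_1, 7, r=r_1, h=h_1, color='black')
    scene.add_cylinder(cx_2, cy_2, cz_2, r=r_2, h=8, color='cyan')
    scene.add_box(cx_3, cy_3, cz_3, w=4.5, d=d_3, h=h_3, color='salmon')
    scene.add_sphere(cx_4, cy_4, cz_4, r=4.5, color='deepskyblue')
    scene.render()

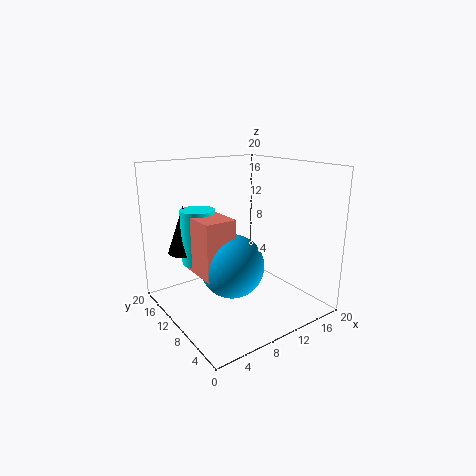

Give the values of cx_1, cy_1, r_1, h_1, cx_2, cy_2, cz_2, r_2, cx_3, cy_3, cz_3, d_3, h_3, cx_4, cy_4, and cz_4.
cx_1 = 5
cy_1 = 16.5
r_1 = 2.5
h_1 = 7
cx_2 = 6.5
cy_2 = 15
cz_2 = 5.5
r_2 = 2.5
cx_3 = 4.5
cy_3 = 9
cz_3 = 5
d_3 = 6.5
h_3 = 8
cx_4 = 9
cy_4 = 10
cz_4 = 6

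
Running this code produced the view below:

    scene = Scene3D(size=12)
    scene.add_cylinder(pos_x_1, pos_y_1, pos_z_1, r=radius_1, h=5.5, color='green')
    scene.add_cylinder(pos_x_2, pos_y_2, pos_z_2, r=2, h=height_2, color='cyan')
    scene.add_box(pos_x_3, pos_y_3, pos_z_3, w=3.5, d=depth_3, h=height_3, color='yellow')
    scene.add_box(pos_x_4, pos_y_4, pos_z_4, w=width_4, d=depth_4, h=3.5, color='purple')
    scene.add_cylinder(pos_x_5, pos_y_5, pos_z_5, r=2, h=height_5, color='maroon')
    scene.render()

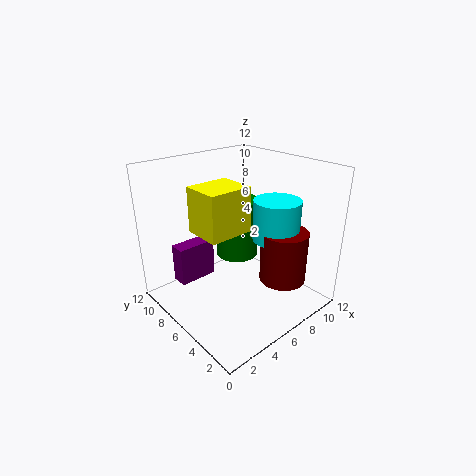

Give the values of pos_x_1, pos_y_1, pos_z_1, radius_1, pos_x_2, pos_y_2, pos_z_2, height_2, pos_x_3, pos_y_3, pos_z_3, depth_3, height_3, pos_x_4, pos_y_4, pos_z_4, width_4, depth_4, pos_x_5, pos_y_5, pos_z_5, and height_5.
pos_x_1 = 8.5; pos_y_1 = 9; pos_z_1 = 2.5; radius_1 = 2; pos_x_2 = 9; pos_y_2 = 4.5; pos_z_2 = 5.5; height_2 = 3.5; pos_x_3 = 2; pos_y_3 = 4; pos_z_3 = 7.5; depth_3 = 3; height_3 = 3.5; pos_x_4 = 2.5; pos_y_4 = 9.5; pos_z_4 = 1; width_4 = 3.5; depth_4 = 1.5; pos_x_5 = 9; pos_y_5 = 3.5; pos_z_5 = 2; height_5 = 4.5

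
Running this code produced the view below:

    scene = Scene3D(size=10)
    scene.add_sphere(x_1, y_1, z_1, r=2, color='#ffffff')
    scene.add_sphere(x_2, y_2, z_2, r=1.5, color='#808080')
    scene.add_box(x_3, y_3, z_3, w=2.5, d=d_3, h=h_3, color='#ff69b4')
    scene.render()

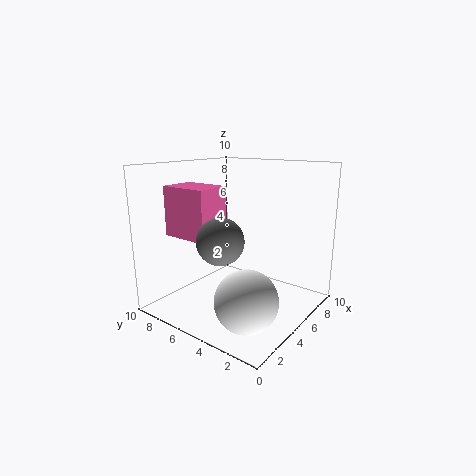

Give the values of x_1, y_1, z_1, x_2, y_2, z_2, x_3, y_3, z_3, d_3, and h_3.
x_1 = 2.5; y_1 = 2.5; z_1 = 2; x_2 = 2.5; y_2 = 4.5; z_2 = 5.5; x_3 = 2.5; y_3 = 6; z_3 = 5; d_3 = 3.5; h_3 = 3.5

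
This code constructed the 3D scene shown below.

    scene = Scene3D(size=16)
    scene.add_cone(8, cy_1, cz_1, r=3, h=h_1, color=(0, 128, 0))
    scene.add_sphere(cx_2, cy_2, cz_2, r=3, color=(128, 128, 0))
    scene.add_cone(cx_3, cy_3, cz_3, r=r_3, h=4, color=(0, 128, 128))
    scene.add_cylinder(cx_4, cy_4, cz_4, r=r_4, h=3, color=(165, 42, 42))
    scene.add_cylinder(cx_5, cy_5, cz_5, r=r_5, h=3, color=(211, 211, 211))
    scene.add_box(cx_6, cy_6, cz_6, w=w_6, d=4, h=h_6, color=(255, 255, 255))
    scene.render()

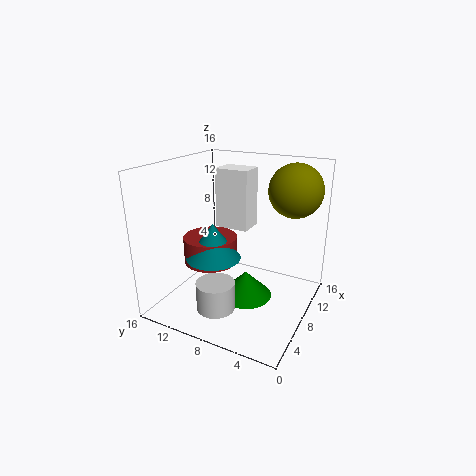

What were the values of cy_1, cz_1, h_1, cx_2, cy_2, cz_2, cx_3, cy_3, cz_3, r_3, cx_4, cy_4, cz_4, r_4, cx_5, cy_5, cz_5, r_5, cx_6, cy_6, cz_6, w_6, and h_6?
cy_1 = 7; cz_1 = 1; h_1 = 3; cx_2 = 12; cy_2 = 3; cz_2 = 13; cx_3 = 6; cy_3 = 10; cz_3 = 6; r_3 = 3; cx_4 = 7; cy_4 = 11; cz_4 = 5; r_4 = 3; cx_5 = 3; cy_5 = 8; cz_5 = 2; r_5 = 2; cx_6 = 10; cy_6 = 8; cz_6 = 8; w_6 = 3; h_6 = 7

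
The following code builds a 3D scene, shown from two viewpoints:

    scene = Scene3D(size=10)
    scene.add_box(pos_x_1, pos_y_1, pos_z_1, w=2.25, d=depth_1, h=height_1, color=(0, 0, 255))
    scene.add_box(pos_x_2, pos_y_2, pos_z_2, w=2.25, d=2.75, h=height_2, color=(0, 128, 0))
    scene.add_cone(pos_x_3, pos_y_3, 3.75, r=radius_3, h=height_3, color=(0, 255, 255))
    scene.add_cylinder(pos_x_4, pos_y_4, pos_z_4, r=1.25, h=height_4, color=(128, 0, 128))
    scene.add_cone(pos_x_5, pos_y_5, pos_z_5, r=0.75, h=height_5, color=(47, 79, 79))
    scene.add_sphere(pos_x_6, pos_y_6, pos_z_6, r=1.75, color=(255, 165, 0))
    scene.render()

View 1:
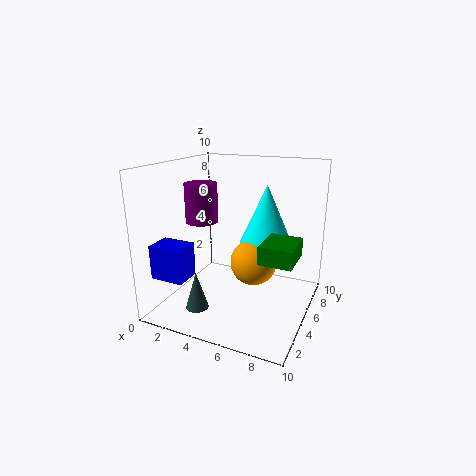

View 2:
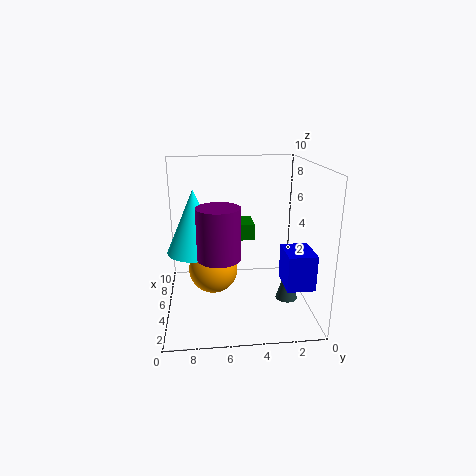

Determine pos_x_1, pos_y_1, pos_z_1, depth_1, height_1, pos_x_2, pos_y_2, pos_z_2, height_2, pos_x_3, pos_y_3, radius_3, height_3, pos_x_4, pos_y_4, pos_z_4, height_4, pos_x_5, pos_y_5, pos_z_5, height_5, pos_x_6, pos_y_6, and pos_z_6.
pos_x_1 = 0.75
pos_y_1 = 0.75
pos_z_1 = 3
depth_1 = 1.75
height_1 = 2.25
pos_x_2 = 7
pos_y_2 = 3.5
pos_z_2 = 4
height_2 = 1.25
pos_x_3 = 6
pos_y_3 = 8
radius_3 = 2
height_3 = 4.5
pos_x_4 = 1.25
pos_y_4 = 6.5
pos_z_4 = 5.25
height_4 = 3
pos_x_5 = 3.5
pos_y_5 = 1.75
pos_z_5 = 1
height_5 = 2.5
pos_x_6 = 5.5
pos_y_6 = 6.75
pos_z_6 = 2.5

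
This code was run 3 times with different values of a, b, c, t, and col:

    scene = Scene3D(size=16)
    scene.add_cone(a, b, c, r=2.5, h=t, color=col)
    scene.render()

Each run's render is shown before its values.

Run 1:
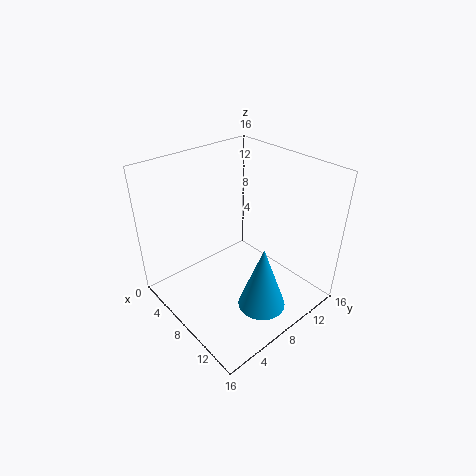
a = 13; b = 7; c = 2.5; t = 7; col = 'deepskyblue'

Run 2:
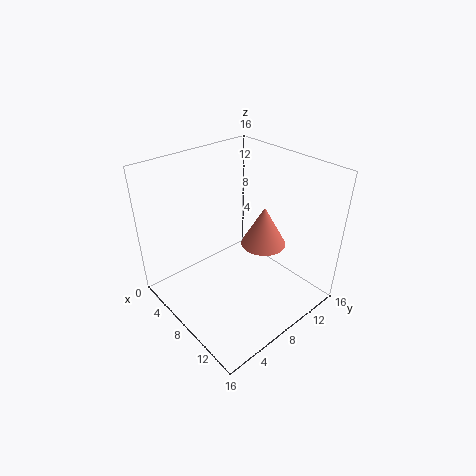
a = 9.5; b = 10.5; c = 7; t = 4.5; col = 'salmon'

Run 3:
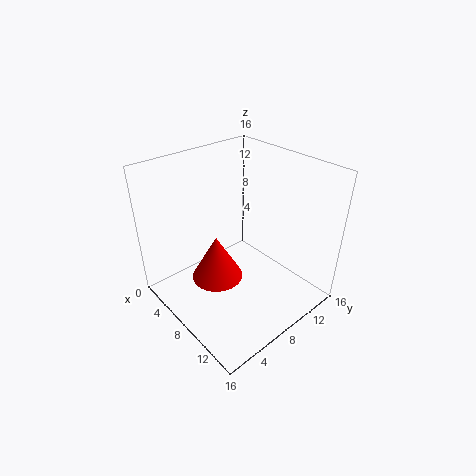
a = 10; b = 3.5; c = 6.5; t = 4.5; col = 'red'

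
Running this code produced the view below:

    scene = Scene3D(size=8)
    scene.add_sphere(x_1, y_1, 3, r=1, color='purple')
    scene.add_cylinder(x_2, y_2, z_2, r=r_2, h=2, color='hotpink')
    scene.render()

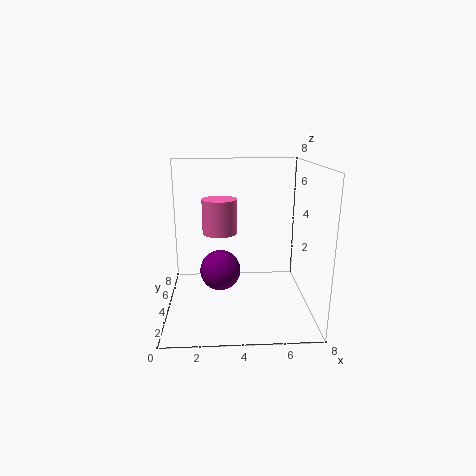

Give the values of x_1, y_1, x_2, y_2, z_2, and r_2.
x_1 = 3, y_1 = 2, x_2 = 3, y_2 = 5, z_2 = 4, r_2 = 1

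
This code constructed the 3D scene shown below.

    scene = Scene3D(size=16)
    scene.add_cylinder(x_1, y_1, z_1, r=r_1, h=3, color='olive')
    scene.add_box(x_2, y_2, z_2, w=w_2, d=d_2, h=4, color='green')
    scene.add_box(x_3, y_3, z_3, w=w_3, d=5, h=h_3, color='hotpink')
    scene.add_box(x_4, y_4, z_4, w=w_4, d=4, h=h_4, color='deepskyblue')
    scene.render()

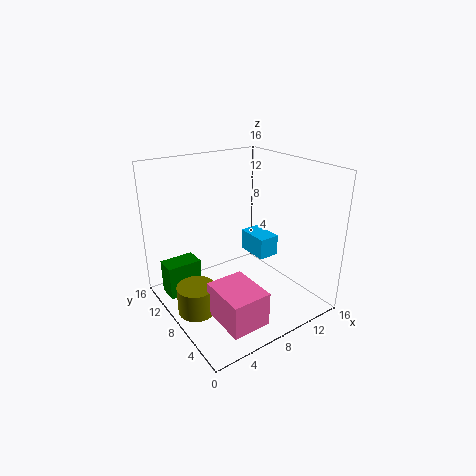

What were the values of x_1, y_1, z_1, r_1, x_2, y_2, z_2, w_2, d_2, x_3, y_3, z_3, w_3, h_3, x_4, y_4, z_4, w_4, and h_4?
x_1 = 2, y_1 = 7, z_1 = 1.5, r_1 = 2, x_2 = 1, y_2 = 11.5, z_2 = 0.5, w_2 = 4, d_2 = 2.5, x_3 = 2.5, y_3 = 0.5, z_3 = 2, w_3 = 4, h_3 = 3.5, x_4 = 11, y_4 = 7.5, z_4 = 4.5, w_4 = 2.5, h_4 = 2.5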